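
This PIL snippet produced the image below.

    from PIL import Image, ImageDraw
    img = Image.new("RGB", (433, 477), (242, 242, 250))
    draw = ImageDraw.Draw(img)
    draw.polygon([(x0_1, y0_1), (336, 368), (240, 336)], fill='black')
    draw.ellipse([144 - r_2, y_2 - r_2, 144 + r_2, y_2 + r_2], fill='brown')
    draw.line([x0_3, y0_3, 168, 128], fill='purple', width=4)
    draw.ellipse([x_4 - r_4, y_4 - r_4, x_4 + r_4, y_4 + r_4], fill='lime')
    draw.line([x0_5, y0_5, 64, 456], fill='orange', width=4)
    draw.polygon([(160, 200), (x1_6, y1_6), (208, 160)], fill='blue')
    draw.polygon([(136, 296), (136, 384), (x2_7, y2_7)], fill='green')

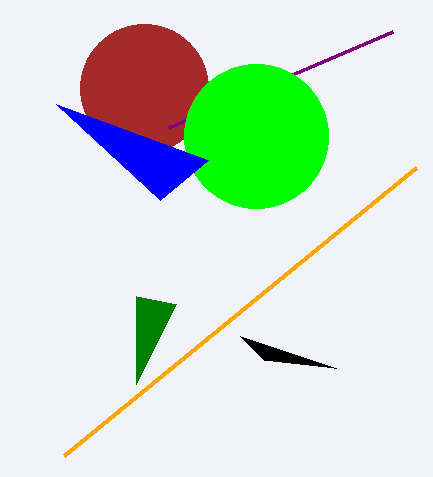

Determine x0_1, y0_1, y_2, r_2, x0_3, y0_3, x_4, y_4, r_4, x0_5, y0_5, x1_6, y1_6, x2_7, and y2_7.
x0_1 = 264, y0_1 = 360, y_2 = 88, r_2 = 64, x0_3 = 392, y0_3 = 32, x_4 = 256, y_4 = 136, r_4 = 72, x0_5 = 416, y0_5 = 168, x1_6 = 56, y1_6 = 104, x2_7 = 176, y2_7 = 304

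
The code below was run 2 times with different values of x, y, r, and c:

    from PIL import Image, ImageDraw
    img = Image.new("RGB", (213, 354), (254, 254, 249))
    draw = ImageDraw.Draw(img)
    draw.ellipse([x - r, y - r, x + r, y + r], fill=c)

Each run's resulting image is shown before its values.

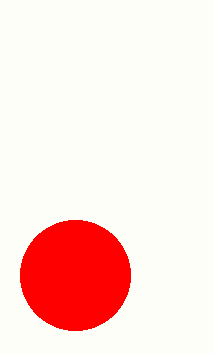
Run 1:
x = 75, y = 275, r = 55, c = 'red'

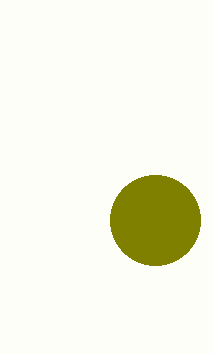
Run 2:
x = 155
y = 220
r = 45
c = 'olive'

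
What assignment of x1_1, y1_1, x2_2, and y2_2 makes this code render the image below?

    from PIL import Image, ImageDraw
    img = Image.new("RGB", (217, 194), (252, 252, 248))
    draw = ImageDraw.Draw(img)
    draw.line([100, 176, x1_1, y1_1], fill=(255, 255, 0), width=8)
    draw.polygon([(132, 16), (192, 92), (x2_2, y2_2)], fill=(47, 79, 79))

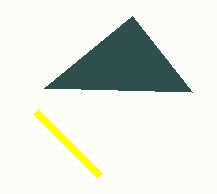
x1_1 = 36; y1_1 = 112; x2_2 = 44; y2_2 = 88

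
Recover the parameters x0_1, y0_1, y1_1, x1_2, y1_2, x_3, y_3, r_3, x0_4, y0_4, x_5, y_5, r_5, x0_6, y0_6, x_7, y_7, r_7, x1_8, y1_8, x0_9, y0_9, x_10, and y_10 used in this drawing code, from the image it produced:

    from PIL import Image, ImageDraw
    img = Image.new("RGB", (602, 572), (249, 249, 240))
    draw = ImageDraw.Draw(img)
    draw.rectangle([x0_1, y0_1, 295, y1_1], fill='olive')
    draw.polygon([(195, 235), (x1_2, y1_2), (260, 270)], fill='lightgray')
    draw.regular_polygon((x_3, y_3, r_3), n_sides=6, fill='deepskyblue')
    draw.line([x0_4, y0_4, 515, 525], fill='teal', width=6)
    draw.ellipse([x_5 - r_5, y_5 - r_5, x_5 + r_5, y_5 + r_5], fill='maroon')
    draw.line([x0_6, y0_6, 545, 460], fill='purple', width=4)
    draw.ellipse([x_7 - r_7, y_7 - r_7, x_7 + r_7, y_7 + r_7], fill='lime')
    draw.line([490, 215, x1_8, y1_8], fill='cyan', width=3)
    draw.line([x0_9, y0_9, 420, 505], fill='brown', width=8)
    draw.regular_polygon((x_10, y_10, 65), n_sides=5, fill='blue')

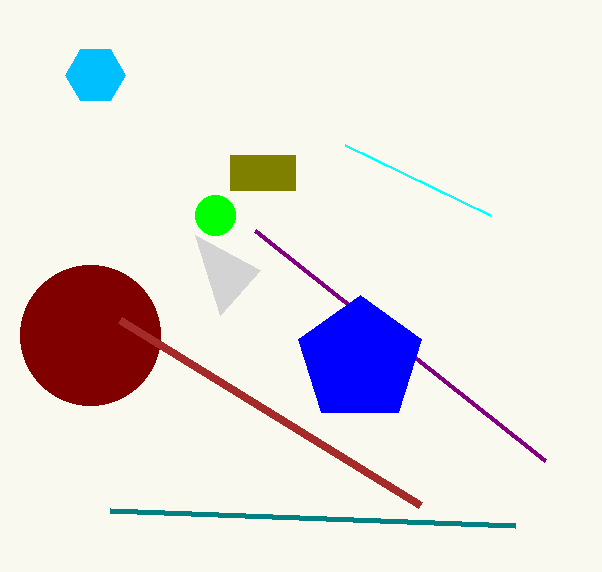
x0_1 = 230; y0_1 = 155; y1_1 = 190; x1_2 = 220; y1_2 = 315; x_3 = 95; y_3 = 75; r_3 = 30; x0_4 = 110; y0_4 = 510; x_5 = 90; y_5 = 335; r_5 = 70; x0_6 = 255; y0_6 = 230; x_7 = 215; y_7 = 215; r_7 = 20; x1_8 = 345; y1_8 = 145; x0_9 = 120; y0_9 = 320; x_10 = 360; y_10 = 360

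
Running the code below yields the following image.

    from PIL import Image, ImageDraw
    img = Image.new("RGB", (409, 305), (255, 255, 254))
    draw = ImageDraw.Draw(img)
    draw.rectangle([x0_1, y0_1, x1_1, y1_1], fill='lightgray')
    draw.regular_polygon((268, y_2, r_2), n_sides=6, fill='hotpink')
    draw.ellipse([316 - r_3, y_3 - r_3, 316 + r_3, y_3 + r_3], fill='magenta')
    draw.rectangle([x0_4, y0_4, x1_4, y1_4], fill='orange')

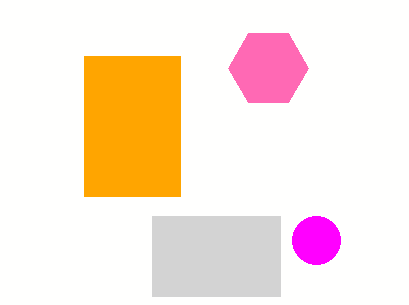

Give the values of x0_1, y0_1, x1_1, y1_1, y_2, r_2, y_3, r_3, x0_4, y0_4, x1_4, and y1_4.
x0_1 = 152; y0_1 = 216; x1_1 = 280; y1_1 = 296; y_2 = 68; r_2 = 40; y_3 = 240; r_3 = 24; x0_4 = 84; y0_4 = 56; x1_4 = 180; y1_4 = 196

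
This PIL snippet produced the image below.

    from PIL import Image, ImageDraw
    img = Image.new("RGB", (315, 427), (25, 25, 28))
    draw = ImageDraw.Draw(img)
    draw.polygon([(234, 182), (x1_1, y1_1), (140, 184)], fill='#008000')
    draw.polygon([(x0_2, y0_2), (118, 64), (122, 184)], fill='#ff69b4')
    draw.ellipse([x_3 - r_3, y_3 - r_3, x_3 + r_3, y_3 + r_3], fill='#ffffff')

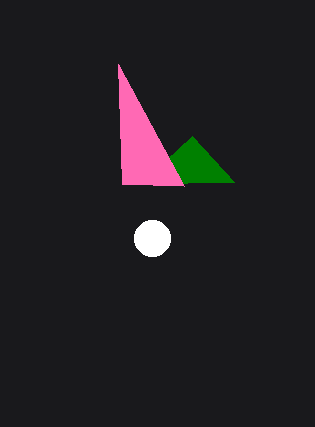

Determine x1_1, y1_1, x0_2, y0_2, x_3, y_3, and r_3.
x1_1 = 192; y1_1 = 136; x0_2 = 184; y0_2 = 186; x_3 = 152; y_3 = 238; r_3 = 18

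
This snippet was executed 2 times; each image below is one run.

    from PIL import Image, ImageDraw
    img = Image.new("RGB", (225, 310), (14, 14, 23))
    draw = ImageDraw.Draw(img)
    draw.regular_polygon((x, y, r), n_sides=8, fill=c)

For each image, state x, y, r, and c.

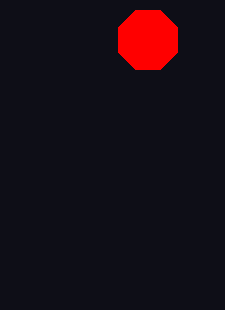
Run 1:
x = 148; y = 40; r = 32; c = 'red'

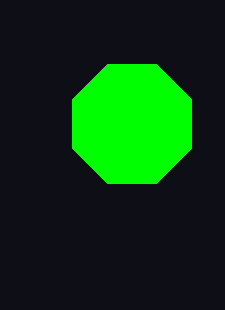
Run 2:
x = 132
y = 124
r = 64
c = 'lime'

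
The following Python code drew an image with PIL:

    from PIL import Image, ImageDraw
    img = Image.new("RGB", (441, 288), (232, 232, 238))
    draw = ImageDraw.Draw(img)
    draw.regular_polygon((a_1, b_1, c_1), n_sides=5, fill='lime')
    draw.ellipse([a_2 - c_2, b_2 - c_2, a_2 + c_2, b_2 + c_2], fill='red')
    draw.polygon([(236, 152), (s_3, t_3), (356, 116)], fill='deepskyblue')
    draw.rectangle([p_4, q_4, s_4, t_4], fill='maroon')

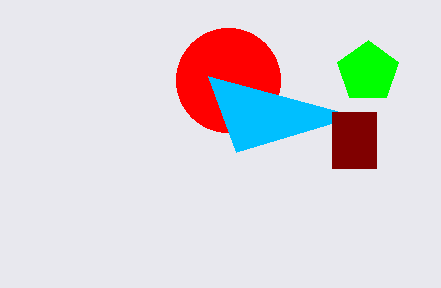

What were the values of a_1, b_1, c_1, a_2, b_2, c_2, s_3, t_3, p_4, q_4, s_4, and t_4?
a_1 = 368
b_1 = 72
c_1 = 32
a_2 = 228
b_2 = 80
c_2 = 52
s_3 = 208
t_3 = 76
p_4 = 332
q_4 = 112
s_4 = 376
t_4 = 168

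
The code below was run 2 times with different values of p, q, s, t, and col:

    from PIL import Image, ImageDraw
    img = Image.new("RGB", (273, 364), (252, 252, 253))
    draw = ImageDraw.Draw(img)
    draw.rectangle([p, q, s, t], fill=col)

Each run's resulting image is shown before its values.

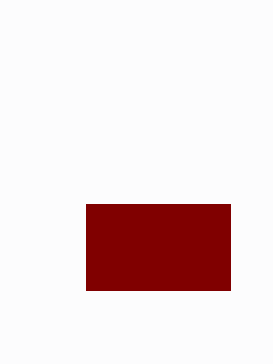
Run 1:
p = 86
q = 204
s = 230
t = 290
col = 'maroon'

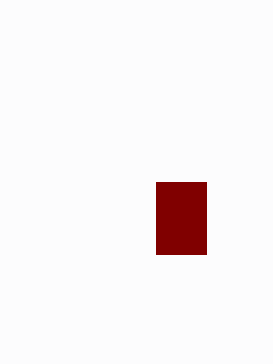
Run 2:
p = 156; q = 182; s = 206; t = 254; col = 'maroon'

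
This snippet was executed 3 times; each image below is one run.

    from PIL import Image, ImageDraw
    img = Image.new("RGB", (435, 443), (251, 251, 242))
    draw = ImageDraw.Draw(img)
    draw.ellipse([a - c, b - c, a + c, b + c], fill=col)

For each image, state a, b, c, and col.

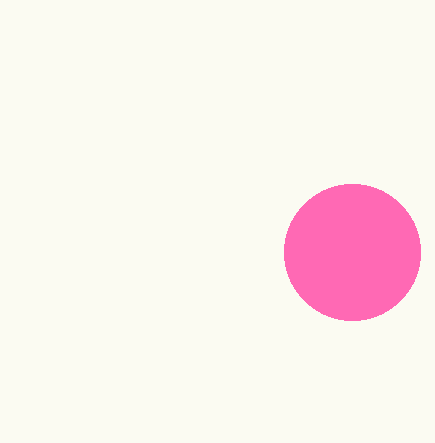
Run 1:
a = 352; b = 252; c = 68; col = 'hotpink'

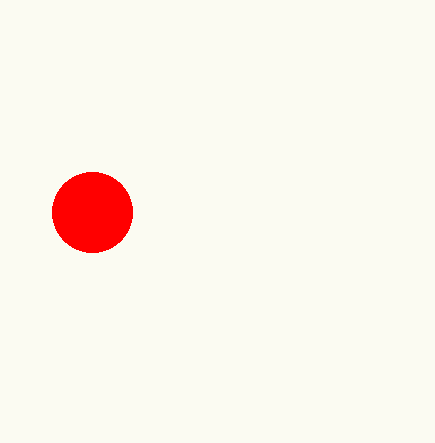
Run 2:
a = 92; b = 212; c = 40; col = 'red'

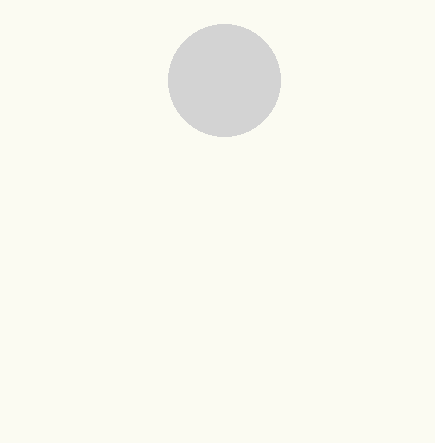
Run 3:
a = 224, b = 80, c = 56, col = 'lightgray'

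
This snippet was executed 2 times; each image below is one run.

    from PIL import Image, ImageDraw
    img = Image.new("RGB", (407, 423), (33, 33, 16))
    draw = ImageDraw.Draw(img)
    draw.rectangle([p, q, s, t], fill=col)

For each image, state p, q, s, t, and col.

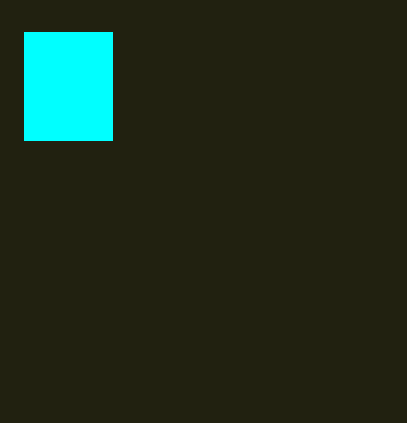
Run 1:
p = 24; q = 32; s = 112; t = 140; col = 'cyan'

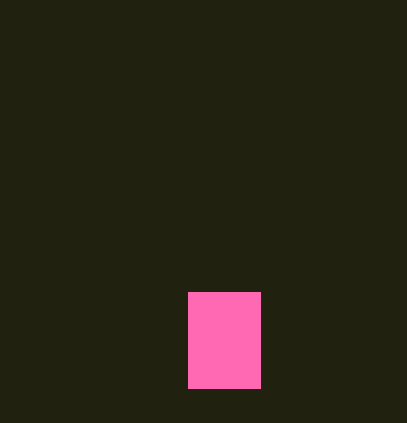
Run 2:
p = 188
q = 292
s = 260
t = 388
col = 'hotpink'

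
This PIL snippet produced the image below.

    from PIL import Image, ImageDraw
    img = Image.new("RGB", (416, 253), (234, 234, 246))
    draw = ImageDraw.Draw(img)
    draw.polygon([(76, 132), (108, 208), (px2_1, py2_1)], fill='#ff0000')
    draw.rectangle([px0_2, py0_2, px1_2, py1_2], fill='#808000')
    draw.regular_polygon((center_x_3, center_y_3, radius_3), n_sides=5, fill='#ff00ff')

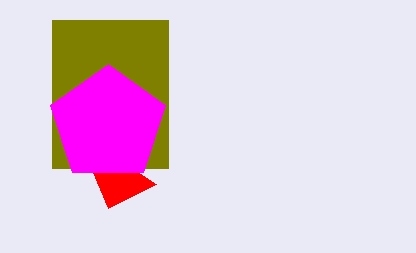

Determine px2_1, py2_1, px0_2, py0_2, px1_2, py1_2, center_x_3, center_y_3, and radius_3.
px2_1 = 156, py2_1 = 184, px0_2 = 52, py0_2 = 20, px1_2 = 168, py1_2 = 168, center_x_3 = 108, center_y_3 = 124, radius_3 = 60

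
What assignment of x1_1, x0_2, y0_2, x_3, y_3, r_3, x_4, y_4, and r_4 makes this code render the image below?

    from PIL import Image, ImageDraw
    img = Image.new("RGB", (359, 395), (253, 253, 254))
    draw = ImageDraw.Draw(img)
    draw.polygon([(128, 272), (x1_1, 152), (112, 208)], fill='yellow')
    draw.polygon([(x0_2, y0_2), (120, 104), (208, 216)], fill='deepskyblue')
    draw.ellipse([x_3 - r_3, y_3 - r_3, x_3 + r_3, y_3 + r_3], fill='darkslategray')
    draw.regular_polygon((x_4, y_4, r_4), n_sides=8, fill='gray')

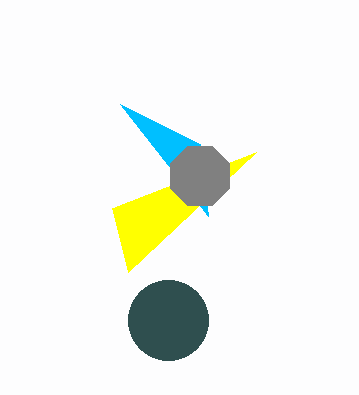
x1_1 = 256
x0_2 = 200
y0_2 = 144
x_3 = 168
y_3 = 320
r_3 = 40
x_4 = 200
y_4 = 176
r_4 = 32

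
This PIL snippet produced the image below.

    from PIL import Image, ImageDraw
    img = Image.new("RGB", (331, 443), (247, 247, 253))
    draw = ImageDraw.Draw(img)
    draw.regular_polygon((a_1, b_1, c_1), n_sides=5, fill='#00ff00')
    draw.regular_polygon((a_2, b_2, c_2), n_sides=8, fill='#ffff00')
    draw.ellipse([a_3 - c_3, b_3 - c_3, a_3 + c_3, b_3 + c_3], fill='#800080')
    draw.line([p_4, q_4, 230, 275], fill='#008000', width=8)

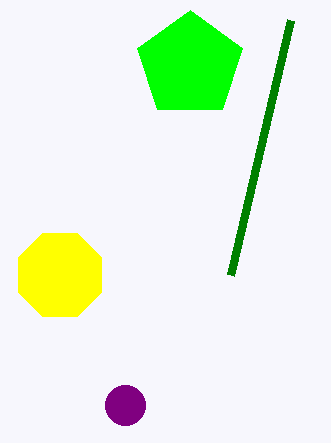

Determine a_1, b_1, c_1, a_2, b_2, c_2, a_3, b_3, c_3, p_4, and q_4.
a_1 = 190
b_1 = 65
c_1 = 55
a_2 = 60
b_2 = 275
c_2 = 45
a_3 = 125
b_3 = 405
c_3 = 20
p_4 = 290
q_4 = 20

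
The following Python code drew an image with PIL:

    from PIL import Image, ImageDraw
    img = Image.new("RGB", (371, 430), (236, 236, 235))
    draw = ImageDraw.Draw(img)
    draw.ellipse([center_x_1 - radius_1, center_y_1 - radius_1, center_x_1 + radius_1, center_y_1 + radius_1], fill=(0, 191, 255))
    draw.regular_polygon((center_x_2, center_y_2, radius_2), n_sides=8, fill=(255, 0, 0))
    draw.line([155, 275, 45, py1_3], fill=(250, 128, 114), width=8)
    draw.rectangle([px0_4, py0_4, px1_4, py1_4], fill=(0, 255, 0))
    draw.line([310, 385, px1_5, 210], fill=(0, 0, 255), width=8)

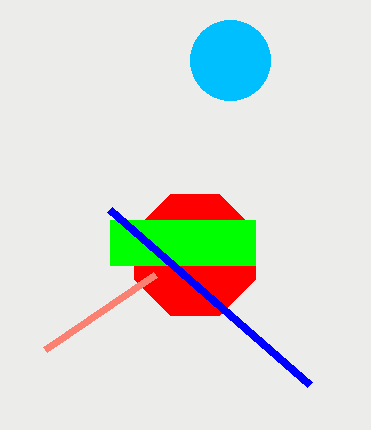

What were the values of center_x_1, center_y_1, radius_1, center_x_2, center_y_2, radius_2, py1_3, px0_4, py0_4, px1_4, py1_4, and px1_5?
center_x_1 = 230; center_y_1 = 60; radius_1 = 40; center_x_2 = 195; center_y_2 = 255; radius_2 = 65; py1_3 = 350; px0_4 = 110; py0_4 = 220; px1_4 = 255; py1_4 = 265; px1_5 = 110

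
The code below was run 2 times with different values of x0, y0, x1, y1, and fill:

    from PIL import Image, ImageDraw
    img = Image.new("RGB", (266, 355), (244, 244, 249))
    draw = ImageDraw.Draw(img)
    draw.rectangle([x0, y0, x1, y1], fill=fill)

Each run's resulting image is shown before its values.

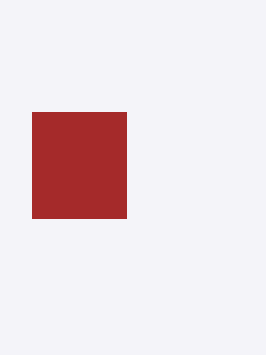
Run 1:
x0 = 32
y0 = 112
x1 = 126
y1 = 218
fill = 'brown'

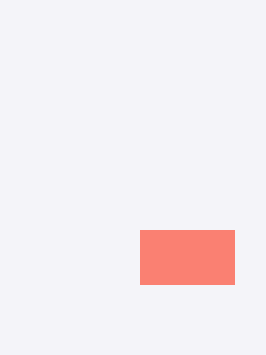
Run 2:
x0 = 140, y0 = 230, x1 = 234, y1 = 284, fill = 'salmon'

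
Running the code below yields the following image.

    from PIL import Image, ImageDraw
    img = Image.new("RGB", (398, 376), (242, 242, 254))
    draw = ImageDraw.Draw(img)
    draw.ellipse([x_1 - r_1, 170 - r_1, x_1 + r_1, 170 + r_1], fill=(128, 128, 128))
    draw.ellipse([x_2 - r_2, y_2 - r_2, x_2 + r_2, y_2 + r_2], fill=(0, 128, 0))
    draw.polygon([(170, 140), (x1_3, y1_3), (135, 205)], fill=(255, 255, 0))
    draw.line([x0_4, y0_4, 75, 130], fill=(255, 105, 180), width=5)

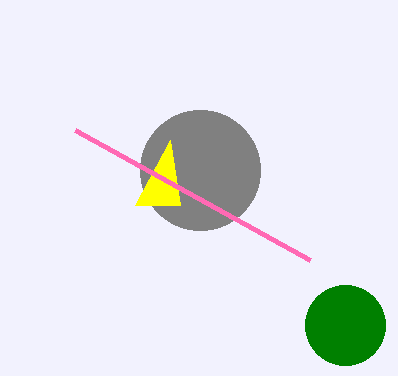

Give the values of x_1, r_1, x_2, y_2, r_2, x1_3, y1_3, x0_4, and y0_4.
x_1 = 200
r_1 = 60
x_2 = 345
y_2 = 325
r_2 = 40
x1_3 = 180
y1_3 = 205
x0_4 = 310
y0_4 = 260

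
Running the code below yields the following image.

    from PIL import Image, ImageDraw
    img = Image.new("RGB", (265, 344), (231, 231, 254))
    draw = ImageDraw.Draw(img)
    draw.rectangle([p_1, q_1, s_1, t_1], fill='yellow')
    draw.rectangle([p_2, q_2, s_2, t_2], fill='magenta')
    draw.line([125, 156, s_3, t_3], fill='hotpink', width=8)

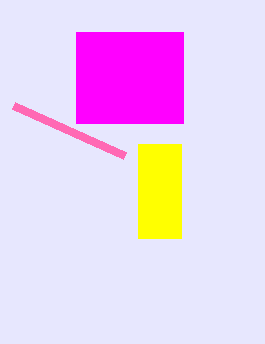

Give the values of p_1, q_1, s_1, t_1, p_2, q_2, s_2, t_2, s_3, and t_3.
p_1 = 138
q_1 = 144
s_1 = 181
t_1 = 238
p_2 = 76
q_2 = 32
s_2 = 183
t_2 = 123
s_3 = 14
t_3 = 106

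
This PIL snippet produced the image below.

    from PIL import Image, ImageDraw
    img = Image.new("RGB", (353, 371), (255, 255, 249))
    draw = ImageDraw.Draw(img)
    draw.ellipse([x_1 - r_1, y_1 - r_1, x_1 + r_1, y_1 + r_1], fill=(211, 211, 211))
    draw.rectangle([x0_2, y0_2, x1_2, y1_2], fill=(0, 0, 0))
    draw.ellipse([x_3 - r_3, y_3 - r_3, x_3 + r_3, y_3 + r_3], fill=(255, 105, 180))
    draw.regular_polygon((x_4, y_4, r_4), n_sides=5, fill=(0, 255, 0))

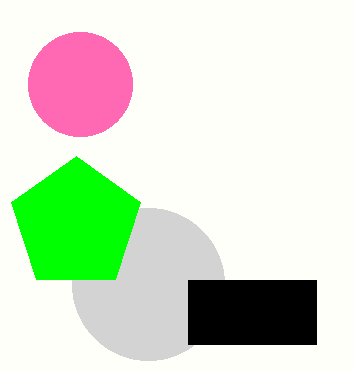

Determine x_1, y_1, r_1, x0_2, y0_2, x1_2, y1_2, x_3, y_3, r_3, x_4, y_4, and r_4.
x_1 = 148, y_1 = 284, r_1 = 76, x0_2 = 188, y0_2 = 280, x1_2 = 316, y1_2 = 344, x_3 = 80, y_3 = 84, r_3 = 52, x_4 = 76, y_4 = 224, r_4 = 68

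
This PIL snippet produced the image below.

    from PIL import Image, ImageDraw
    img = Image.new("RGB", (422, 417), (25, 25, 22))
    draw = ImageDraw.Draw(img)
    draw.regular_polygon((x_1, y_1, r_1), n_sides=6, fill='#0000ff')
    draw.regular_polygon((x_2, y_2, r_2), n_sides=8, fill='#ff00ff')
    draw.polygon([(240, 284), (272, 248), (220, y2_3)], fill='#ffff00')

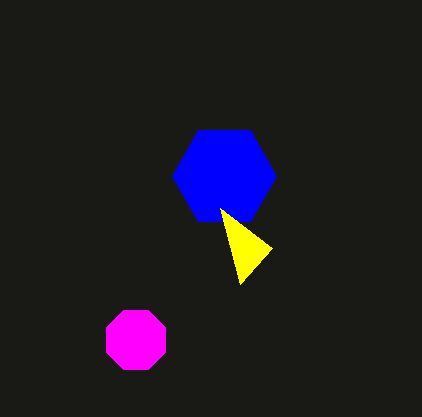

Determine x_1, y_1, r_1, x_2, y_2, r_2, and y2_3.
x_1 = 224; y_1 = 176; r_1 = 52; x_2 = 136; y_2 = 340; r_2 = 32; y2_3 = 208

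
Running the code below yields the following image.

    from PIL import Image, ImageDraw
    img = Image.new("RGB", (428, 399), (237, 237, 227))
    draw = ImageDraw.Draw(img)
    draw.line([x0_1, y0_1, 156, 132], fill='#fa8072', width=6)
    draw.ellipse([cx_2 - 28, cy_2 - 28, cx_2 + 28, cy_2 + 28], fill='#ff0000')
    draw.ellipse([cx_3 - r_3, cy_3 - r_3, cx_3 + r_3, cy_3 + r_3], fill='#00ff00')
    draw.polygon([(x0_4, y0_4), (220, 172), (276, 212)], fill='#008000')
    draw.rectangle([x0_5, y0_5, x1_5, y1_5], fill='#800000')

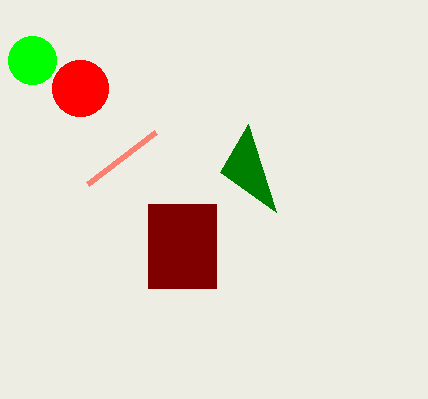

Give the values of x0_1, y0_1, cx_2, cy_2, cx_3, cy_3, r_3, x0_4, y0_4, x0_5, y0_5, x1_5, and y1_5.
x0_1 = 88; y0_1 = 184; cx_2 = 80; cy_2 = 88; cx_3 = 32; cy_3 = 60; r_3 = 24; x0_4 = 248; y0_4 = 124; x0_5 = 148; y0_5 = 204; x1_5 = 216; y1_5 = 288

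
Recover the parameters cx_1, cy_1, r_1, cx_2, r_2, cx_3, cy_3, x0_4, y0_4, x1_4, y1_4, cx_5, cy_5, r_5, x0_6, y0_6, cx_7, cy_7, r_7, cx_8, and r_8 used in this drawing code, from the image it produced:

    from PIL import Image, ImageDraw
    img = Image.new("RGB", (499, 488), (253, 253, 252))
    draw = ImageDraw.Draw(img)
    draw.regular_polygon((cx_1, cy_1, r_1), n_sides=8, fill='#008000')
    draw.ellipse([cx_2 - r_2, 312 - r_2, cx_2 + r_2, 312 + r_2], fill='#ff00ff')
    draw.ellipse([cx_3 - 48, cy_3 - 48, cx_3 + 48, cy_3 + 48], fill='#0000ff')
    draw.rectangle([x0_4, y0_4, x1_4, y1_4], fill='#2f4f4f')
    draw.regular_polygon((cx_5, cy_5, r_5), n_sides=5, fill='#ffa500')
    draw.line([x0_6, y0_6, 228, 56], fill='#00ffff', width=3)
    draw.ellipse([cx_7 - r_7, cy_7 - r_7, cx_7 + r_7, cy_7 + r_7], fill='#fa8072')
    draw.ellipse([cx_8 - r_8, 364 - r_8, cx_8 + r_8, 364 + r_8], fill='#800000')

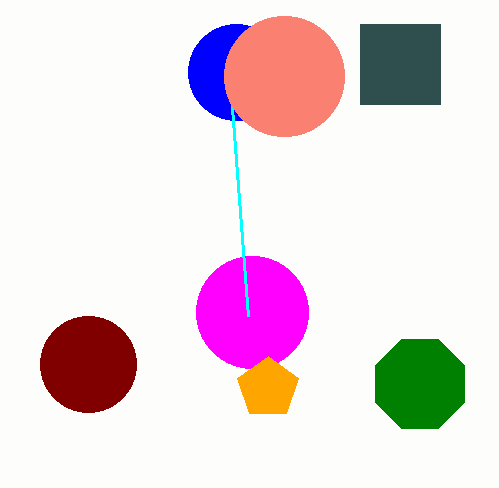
cx_1 = 420
cy_1 = 384
r_1 = 48
cx_2 = 252
r_2 = 56
cx_3 = 236
cy_3 = 72
x0_4 = 360
y0_4 = 24
x1_4 = 440
y1_4 = 104
cx_5 = 268
cy_5 = 388
r_5 = 32
x0_6 = 248
y0_6 = 316
cx_7 = 284
cy_7 = 76
r_7 = 60
cx_8 = 88
r_8 = 48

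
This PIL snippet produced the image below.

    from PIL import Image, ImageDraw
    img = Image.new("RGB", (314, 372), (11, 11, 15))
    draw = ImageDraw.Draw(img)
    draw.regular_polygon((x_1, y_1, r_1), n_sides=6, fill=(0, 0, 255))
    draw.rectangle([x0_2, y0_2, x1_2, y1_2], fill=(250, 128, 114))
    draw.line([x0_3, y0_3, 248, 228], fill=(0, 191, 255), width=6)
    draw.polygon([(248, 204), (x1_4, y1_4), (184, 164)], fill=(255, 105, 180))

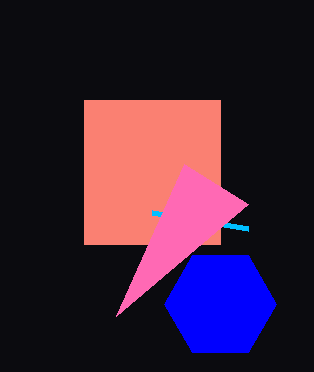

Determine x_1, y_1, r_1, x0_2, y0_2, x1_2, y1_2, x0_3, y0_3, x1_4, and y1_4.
x_1 = 220, y_1 = 304, r_1 = 56, x0_2 = 84, y0_2 = 100, x1_2 = 220, y1_2 = 244, x0_3 = 152, y0_3 = 212, x1_4 = 116, y1_4 = 316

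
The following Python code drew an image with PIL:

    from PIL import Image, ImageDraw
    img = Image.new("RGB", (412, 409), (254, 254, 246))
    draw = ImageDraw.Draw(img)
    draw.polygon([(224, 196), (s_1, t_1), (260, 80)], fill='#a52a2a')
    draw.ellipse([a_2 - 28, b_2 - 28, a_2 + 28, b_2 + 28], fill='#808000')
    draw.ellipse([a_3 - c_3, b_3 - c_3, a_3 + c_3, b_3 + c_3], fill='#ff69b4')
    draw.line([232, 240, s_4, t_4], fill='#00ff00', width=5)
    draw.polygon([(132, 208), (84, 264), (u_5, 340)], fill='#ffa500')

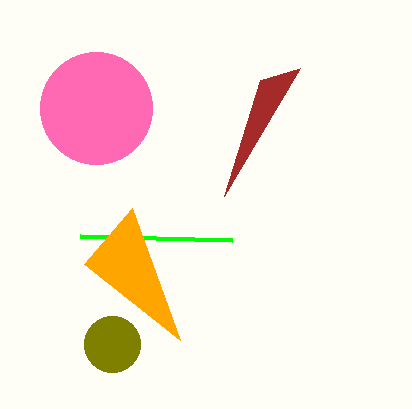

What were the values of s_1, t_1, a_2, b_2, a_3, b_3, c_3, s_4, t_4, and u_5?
s_1 = 300
t_1 = 68
a_2 = 112
b_2 = 344
a_3 = 96
b_3 = 108
c_3 = 56
s_4 = 80
t_4 = 236
u_5 = 180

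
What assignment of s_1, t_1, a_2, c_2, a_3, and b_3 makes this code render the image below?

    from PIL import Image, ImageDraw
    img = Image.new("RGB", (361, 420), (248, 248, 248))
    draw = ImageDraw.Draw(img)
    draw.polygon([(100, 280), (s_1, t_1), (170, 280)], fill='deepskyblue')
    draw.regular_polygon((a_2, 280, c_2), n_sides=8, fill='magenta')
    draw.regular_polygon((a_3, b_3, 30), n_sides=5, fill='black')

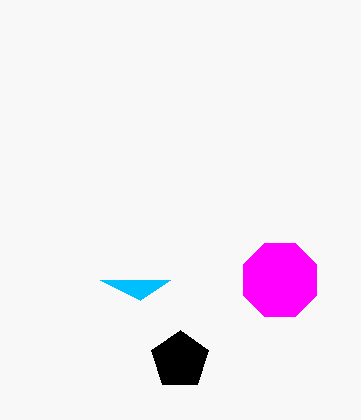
s_1 = 140
t_1 = 300
a_2 = 280
c_2 = 40
a_3 = 180
b_3 = 360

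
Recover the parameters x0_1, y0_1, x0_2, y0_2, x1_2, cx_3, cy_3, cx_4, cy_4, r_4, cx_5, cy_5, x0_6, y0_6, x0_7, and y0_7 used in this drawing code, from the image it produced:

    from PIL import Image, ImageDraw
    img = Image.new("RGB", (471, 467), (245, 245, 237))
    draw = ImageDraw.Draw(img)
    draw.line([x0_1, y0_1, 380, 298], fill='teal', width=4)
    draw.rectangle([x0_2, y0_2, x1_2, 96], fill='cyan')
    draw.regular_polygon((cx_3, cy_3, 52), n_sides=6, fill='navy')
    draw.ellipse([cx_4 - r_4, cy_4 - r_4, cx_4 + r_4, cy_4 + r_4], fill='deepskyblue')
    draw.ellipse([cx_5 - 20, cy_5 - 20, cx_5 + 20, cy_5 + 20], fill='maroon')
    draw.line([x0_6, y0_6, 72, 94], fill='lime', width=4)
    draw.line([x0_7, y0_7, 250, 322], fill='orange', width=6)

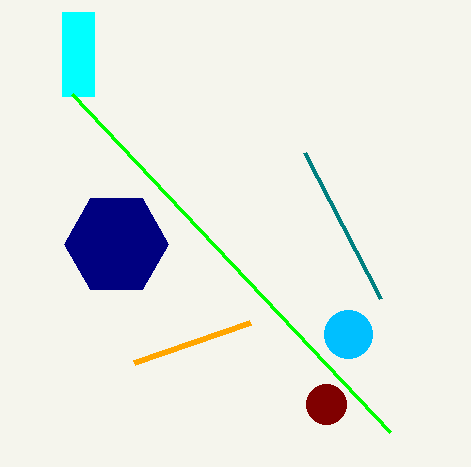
x0_1 = 304; y0_1 = 152; x0_2 = 62; y0_2 = 12; x1_2 = 94; cx_3 = 116; cy_3 = 244; cx_4 = 348; cy_4 = 334; r_4 = 24; cx_5 = 326; cy_5 = 404; x0_6 = 390; y0_6 = 432; x0_7 = 134; y0_7 = 362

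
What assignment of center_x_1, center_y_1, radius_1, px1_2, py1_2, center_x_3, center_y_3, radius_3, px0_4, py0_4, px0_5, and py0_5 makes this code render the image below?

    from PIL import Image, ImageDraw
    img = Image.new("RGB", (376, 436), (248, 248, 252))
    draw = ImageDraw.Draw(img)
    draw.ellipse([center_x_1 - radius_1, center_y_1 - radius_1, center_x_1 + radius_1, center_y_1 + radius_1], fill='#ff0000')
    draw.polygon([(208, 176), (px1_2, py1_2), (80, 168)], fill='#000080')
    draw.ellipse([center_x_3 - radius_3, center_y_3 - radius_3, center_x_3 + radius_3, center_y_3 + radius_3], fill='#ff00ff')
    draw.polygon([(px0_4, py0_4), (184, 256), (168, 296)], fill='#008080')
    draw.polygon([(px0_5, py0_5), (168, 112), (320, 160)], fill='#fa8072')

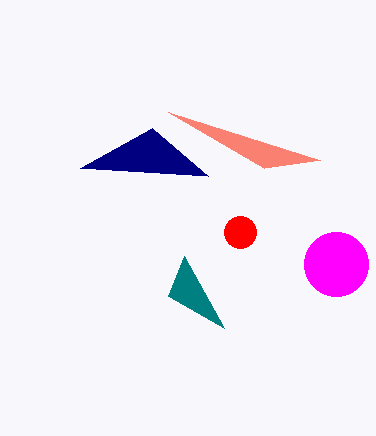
center_x_1 = 240, center_y_1 = 232, radius_1 = 16, px1_2 = 152, py1_2 = 128, center_x_3 = 336, center_y_3 = 264, radius_3 = 32, px0_4 = 224, py0_4 = 328, px0_5 = 264, py0_5 = 168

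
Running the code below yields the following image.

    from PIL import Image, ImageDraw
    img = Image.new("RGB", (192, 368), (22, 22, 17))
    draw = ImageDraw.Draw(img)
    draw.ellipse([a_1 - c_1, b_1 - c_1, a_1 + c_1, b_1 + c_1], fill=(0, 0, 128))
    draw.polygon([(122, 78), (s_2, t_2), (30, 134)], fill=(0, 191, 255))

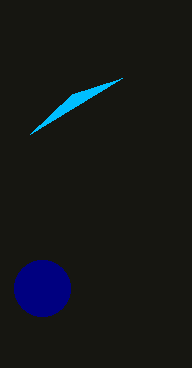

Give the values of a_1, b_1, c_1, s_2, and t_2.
a_1 = 42, b_1 = 288, c_1 = 28, s_2 = 72, t_2 = 94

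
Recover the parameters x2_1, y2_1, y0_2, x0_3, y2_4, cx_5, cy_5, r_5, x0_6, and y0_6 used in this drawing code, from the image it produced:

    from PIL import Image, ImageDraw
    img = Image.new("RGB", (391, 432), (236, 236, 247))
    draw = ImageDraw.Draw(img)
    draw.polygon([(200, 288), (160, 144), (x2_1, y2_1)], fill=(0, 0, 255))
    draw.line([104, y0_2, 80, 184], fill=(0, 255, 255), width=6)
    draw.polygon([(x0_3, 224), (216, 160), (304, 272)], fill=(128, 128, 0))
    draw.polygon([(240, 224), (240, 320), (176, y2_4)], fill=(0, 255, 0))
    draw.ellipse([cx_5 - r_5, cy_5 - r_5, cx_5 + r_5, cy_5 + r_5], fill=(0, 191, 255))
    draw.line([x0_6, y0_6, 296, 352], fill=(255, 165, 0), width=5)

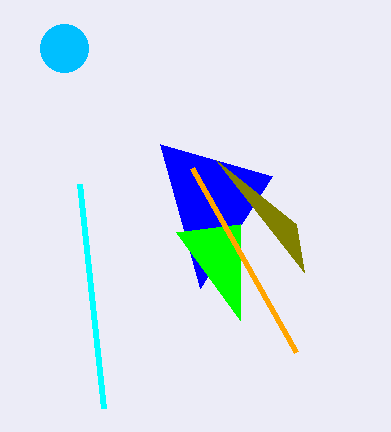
x2_1 = 272; y2_1 = 176; y0_2 = 408; x0_3 = 296; y2_4 = 232; cx_5 = 64; cy_5 = 48; r_5 = 24; x0_6 = 192; y0_6 = 168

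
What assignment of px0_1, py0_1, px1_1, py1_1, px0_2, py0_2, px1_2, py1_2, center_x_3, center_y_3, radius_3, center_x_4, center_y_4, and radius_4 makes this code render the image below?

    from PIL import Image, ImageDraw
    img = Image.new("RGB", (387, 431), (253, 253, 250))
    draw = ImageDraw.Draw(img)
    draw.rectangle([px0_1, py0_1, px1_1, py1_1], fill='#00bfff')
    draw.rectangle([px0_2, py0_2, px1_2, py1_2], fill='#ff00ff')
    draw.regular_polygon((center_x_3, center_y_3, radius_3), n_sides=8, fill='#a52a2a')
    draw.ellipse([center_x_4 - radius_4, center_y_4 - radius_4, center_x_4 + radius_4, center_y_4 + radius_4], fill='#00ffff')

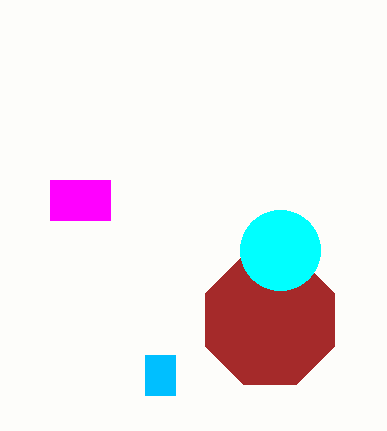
px0_1 = 145, py0_1 = 355, px1_1 = 175, py1_1 = 395, px0_2 = 50, py0_2 = 180, px1_2 = 110, py1_2 = 220, center_x_3 = 270, center_y_3 = 320, radius_3 = 70, center_x_4 = 280, center_y_4 = 250, radius_4 = 40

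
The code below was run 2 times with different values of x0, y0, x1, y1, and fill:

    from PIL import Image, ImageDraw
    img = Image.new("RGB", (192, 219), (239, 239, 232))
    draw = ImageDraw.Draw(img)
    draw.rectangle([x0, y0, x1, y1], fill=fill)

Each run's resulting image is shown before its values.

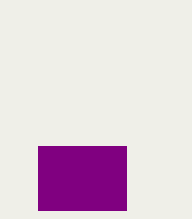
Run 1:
x0 = 38; y0 = 146; x1 = 126; y1 = 210; fill = 'purple'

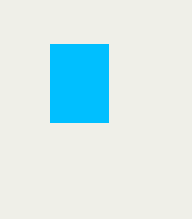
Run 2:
x0 = 50; y0 = 44; x1 = 108; y1 = 122; fill = 'deepskyblue'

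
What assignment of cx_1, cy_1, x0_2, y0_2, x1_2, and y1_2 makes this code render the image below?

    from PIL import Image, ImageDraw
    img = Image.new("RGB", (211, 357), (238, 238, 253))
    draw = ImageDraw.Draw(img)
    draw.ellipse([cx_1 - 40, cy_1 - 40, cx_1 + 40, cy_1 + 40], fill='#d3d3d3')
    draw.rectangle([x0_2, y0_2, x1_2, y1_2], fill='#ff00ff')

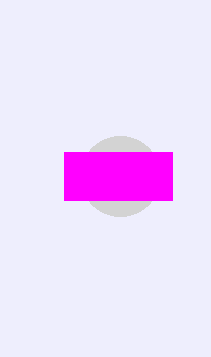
cx_1 = 120, cy_1 = 176, x0_2 = 64, y0_2 = 152, x1_2 = 172, y1_2 = 200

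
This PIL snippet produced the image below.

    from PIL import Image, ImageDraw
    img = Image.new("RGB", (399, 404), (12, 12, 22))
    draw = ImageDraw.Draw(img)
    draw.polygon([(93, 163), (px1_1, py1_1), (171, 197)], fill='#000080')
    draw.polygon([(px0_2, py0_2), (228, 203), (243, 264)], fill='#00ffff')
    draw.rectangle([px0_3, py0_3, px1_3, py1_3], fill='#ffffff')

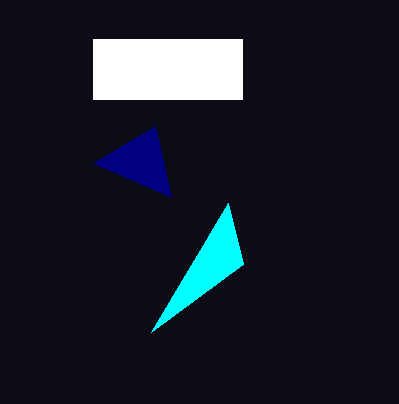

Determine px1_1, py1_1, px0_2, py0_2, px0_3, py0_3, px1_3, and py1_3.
px1_1 = 155; py1_1 = 126; px0_2 = 151; py0_2 = 332; px0_3 = 93; py0_3 = 39; px1_3 = 242; py1_3 = 99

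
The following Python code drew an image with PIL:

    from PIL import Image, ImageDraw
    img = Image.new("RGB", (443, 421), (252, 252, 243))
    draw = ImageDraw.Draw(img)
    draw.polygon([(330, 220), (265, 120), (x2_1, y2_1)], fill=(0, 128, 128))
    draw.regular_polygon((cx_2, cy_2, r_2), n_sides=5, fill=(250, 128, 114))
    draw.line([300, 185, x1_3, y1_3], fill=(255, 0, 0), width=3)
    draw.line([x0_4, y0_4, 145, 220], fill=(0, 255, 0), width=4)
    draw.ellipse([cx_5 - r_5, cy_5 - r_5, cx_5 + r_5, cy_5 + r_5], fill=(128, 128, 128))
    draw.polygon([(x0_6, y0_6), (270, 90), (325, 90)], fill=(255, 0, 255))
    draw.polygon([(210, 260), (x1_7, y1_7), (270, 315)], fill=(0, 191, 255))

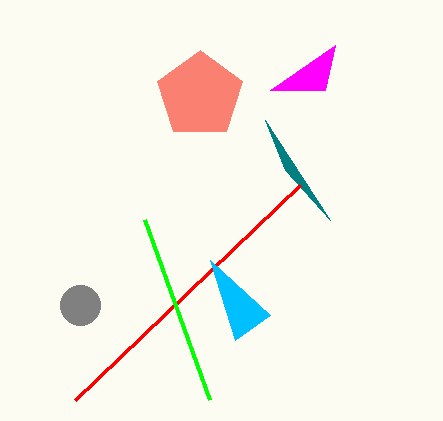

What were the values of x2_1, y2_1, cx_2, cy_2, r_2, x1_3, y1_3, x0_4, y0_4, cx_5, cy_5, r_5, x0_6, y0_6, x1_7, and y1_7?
x2_1 = 285, y2_1 = 170, cx_2 = 200, cy_2 = 95, r_2 = 45, x1_3 = 75, y1_3 = 400, x0_4 = 210, y0_4 = 400, cx_5 = 80, cy_5 = 305, r_5 = 20, x0_6 = 335, y0_6 = 45, x1_7 = 235, y1_7 = 340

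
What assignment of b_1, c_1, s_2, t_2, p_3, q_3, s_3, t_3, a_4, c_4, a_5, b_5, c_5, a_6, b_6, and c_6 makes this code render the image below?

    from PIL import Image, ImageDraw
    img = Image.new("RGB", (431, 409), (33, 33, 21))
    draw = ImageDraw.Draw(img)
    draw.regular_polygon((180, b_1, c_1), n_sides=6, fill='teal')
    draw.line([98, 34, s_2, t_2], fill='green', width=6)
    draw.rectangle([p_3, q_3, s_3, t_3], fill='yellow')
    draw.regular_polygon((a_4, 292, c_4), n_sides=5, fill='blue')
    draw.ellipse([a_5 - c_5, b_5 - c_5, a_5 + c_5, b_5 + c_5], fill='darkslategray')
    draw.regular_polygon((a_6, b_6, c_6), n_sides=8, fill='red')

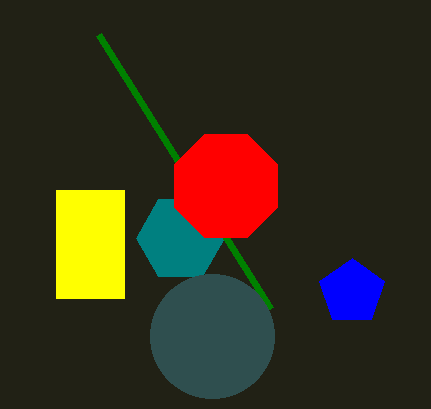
b_1 = 238
c_1 = 44
s_2 = 270
t_2 = 308
p_3 = 56
q_3 = 190
s_3 = 124
t_3 = 298
a_4 = 352
c_4 = 34
a_5 = 212
b_5 = 336
c_5 = 62
a_6 = 226
b_6 = 186
c_6 = 56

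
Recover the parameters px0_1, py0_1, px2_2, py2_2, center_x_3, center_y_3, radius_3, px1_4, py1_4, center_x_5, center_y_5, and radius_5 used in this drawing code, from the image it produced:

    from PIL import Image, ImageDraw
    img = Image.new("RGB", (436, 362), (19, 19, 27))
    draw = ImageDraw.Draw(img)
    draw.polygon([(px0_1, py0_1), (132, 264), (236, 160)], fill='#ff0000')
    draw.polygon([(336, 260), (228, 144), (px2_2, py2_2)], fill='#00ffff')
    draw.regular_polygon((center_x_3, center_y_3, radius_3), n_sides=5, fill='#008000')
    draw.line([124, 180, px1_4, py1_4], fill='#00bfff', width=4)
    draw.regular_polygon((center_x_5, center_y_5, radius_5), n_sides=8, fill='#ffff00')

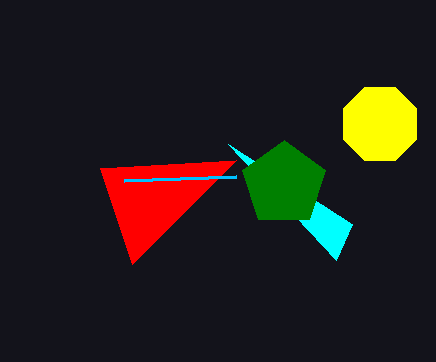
px0_1 = 100, py0_1 = 168, px2_2 = 352, py2_2 = 224, center_x_3 = 284, center_y_3 = 184, radius_3 = 44, px1_4 = 236, py1_4 = 176, center_x_5 = 380, center_y_5 = 124, radius_5 = 40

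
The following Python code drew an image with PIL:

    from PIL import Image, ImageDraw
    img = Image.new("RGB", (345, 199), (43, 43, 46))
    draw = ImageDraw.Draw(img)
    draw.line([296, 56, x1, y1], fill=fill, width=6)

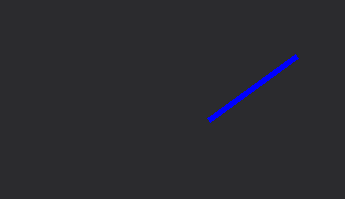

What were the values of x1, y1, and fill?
x1 = 208; y1 = 120; fill = 'blue'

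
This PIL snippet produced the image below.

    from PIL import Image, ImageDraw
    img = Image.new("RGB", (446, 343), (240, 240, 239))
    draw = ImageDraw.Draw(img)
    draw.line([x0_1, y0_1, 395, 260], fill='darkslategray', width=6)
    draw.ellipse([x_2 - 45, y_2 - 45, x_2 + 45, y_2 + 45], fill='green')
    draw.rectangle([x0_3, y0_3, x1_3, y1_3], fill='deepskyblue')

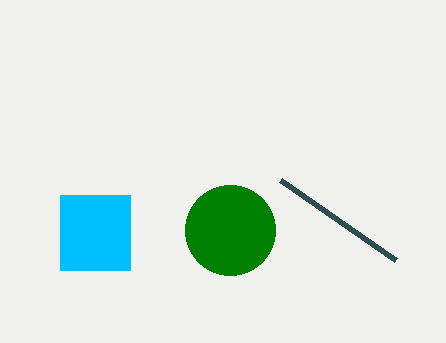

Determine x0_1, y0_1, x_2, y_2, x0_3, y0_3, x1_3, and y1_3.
x0_1 = 280; y0_1 = 180; x_2 = 230; y_2 = 230; x0_3 = 60; y0_3 = 195; x1_3 = 130; y1_3 = 270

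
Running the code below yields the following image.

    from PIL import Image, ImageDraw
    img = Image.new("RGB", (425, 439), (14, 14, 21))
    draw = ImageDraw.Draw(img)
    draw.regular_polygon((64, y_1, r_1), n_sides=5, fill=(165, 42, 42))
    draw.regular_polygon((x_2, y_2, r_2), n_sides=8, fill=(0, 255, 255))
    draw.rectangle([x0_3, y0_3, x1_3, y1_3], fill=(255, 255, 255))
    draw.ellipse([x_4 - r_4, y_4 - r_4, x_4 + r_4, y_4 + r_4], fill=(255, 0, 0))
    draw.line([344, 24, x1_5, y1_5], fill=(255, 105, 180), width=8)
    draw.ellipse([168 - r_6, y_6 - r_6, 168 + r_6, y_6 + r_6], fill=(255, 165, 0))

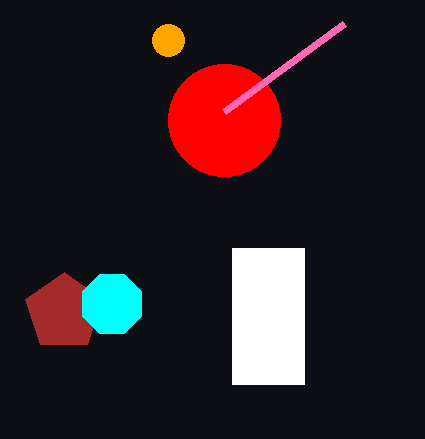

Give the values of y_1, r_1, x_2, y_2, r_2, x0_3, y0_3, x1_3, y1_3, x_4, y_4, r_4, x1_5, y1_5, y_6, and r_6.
y_1 = 312
r_1 = 40
x_2 = 112
y_2 = 304
r_2 = 32
x0_3 = 232
y0_3 = 248
x1_3 = 304
y1_3 = 384
x_4 = 224
y_4 = 120
r_4 = 56
x1_5 = 224
y1_5 = 112
y_6 = 40
r_6 = 16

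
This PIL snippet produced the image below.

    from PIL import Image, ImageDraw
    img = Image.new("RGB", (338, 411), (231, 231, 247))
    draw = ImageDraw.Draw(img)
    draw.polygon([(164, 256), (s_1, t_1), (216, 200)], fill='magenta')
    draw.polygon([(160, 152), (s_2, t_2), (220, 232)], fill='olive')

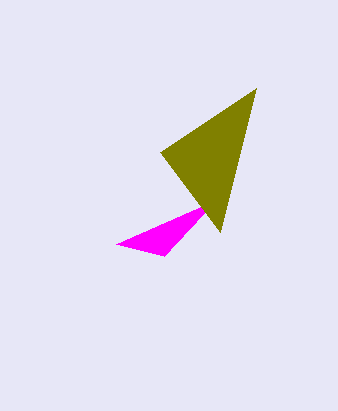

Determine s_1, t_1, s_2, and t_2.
s_1 = 116
t_1 = 244
s_2 = 256
t_2 = 88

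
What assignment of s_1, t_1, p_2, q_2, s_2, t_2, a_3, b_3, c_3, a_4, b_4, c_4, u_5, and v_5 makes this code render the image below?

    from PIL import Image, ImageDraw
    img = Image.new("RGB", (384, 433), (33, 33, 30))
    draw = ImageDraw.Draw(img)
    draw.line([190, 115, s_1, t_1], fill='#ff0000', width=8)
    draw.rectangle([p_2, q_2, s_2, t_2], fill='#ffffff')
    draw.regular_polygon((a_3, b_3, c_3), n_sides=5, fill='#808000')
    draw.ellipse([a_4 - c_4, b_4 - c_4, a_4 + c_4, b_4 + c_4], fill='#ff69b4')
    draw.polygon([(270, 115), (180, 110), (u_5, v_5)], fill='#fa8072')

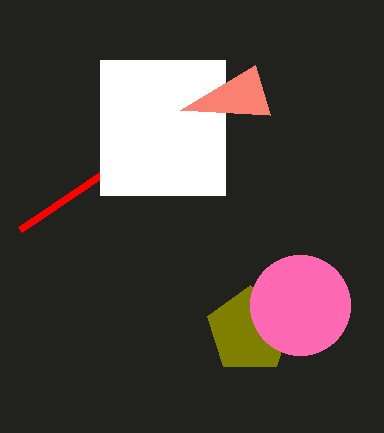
s_1 = 20; t_1 = 230; p_2 = 100; q_2 = 60; s_2 = 225; t_2 = 195; a_3 = 250; b_3 = 330; c_3 = 45; a_4 = 300; b_4 = 305; c_4 = 50; u_5 = 255; v_5 = 65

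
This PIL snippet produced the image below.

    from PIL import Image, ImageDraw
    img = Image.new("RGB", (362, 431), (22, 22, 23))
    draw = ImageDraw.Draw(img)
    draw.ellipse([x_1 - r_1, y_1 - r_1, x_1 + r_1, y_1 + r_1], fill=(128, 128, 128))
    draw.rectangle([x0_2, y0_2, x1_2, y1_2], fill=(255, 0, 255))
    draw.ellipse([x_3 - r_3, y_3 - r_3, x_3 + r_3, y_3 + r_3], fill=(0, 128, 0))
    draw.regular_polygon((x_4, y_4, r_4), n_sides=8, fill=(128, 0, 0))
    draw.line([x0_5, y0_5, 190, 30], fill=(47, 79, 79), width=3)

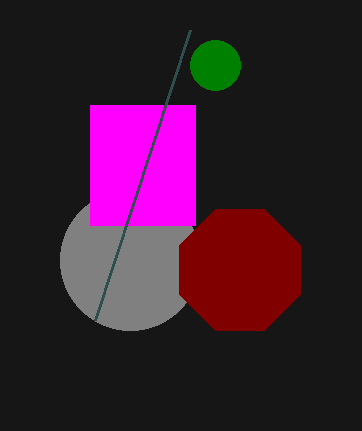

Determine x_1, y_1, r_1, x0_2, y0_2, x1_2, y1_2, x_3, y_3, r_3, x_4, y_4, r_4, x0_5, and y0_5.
x_1 = 130; y_1 = 260; r_1 = 70; x0_2 = 90; y0_2 = 105; x1_2 = 195; y1_2 = 225; x_3 = 215; y_3 = 65; r_3 = 25; x_4 = 240; y_4 = 270; r_4 = 65; x0_5 = 95; y0_5 = 320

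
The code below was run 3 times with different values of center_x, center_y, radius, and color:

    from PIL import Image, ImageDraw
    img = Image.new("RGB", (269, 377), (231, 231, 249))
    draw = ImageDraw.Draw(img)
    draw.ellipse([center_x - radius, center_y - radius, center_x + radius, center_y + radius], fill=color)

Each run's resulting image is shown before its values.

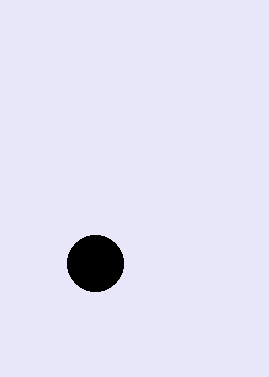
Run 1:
center_x = 95, center_y = 263, radius = 28, color = 'black'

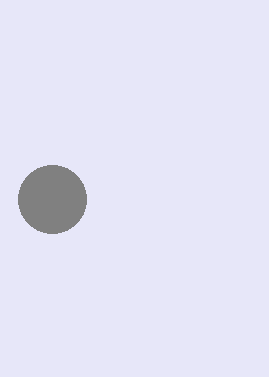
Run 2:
center_x = 52; center_y = 199; radius = 34; color = 'gray'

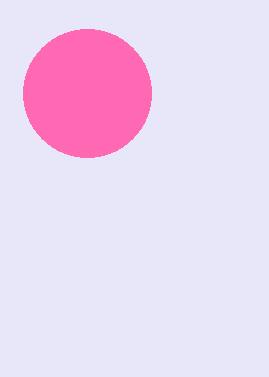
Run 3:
center_x = 87, center_y = 93, radius = 64, color = 'hotpink'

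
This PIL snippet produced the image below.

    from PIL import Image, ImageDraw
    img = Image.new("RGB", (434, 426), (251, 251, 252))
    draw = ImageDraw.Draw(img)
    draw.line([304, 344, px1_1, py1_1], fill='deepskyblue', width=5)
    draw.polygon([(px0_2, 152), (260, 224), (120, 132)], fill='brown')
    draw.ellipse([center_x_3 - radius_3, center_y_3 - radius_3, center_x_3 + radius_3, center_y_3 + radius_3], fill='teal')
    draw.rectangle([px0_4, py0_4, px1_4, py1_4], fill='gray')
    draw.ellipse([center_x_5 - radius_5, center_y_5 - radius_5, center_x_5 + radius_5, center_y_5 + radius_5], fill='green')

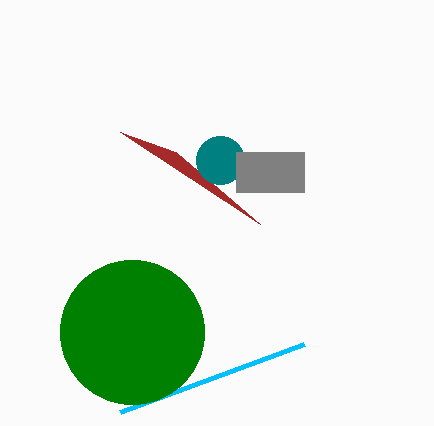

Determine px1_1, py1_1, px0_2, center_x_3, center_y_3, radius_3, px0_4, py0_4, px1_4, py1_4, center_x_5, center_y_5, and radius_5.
px1_1 = 120
py1_1 = 412
px0_2 = 176
center_x_3 = 220
center_y_3 = 160
radius_3 = 24
px0_4 = 236
py0_4 = 152
px1_4 = 304
py1_4 = 192
center_x_5 = 132
center_y_5 = 332
radius_5 = 72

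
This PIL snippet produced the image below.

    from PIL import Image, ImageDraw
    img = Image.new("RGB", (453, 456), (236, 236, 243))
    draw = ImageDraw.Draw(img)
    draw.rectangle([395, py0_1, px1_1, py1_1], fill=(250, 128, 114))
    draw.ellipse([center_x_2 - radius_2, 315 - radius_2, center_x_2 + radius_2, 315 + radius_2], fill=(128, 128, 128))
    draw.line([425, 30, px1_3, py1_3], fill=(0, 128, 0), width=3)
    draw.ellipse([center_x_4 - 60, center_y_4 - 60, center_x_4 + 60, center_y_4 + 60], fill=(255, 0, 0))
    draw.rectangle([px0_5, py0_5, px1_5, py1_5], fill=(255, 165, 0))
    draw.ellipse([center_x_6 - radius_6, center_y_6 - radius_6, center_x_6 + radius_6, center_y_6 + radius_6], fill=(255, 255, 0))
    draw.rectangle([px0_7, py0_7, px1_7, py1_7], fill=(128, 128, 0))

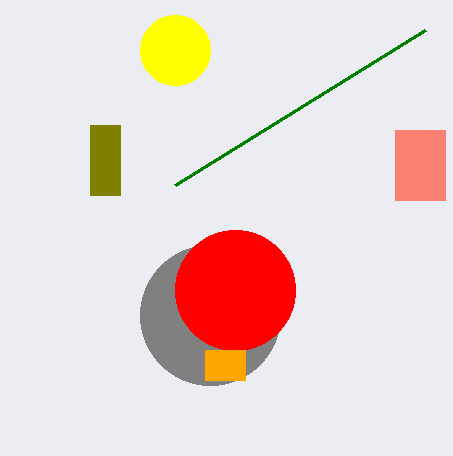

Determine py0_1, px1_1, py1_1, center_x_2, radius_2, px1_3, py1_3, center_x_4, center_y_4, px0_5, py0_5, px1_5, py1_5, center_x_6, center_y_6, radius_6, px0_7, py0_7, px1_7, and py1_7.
py0_1 = 130; px1_1 = 445; py1_1 = 200; center_x_2 = 210; radius_2 = 70; px1_3 = 175; py1_3 = 185; center_x_4 = 235; center_y_4 = 290; px0_5 = 205; py0_5 = 350; px1_5 = 245; py1_5 = 380; center_x_6 = 175; center_y_6 = 50; radius_6 = 35; px0_7 = 90; py0_7 = 125; px1_7 = 120; py1_7 = 195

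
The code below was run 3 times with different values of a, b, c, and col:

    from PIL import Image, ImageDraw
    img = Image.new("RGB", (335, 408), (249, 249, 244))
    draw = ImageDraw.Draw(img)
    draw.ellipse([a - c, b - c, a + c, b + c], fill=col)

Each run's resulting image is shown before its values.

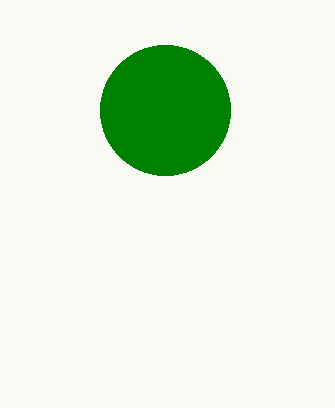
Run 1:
a = 165; b = 110; c = 65; col = 'green'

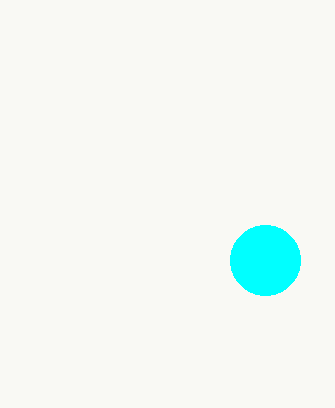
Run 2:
a = 265, b = 260, c = 35, col = 'cyan'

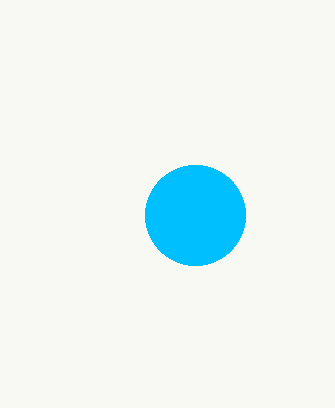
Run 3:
a = 195, b = 215, c = 50, col = 'deepskyblue'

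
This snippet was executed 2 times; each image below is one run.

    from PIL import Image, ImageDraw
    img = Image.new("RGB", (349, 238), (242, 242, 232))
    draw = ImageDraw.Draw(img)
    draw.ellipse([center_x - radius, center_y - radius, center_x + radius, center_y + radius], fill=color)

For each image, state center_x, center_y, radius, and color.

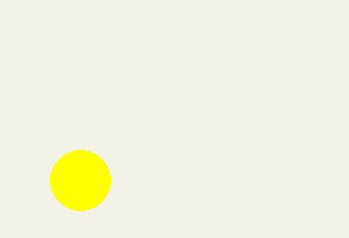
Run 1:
center_x = 80, center_y = 180, radius = 30, color = 'yellow'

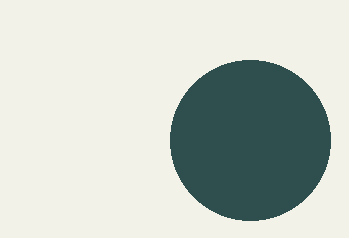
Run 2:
center_x = 250
center_y = 140
radius = 80
color = 'darkslategray'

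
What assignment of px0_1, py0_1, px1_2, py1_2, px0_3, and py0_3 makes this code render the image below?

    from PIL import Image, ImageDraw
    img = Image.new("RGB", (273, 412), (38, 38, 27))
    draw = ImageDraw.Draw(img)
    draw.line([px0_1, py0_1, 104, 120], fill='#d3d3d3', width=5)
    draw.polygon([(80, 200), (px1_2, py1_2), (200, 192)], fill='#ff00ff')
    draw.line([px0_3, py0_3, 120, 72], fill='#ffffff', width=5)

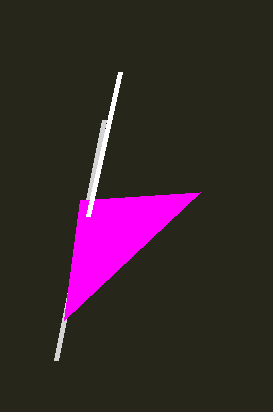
px0_1 = 56, py0_1 = 360, px1_2 = 64, py1_2 = 320, px0_3 = 88, py0_3 = 216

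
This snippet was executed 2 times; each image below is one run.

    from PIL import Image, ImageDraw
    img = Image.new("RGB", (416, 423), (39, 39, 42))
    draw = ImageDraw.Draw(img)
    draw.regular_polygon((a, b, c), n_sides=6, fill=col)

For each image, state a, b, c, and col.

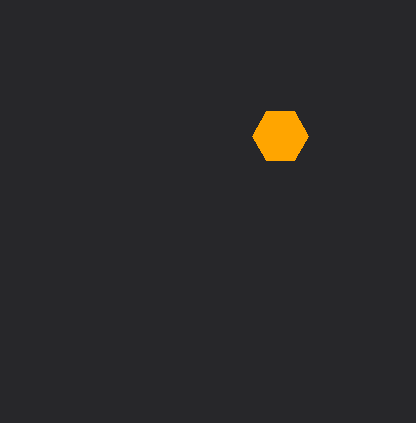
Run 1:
a = 280, b = 136, c = 28, col = 'orange'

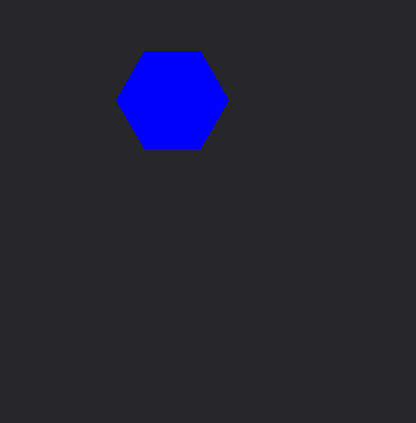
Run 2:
a = 172; b = 100; c = 56; col = 'blue'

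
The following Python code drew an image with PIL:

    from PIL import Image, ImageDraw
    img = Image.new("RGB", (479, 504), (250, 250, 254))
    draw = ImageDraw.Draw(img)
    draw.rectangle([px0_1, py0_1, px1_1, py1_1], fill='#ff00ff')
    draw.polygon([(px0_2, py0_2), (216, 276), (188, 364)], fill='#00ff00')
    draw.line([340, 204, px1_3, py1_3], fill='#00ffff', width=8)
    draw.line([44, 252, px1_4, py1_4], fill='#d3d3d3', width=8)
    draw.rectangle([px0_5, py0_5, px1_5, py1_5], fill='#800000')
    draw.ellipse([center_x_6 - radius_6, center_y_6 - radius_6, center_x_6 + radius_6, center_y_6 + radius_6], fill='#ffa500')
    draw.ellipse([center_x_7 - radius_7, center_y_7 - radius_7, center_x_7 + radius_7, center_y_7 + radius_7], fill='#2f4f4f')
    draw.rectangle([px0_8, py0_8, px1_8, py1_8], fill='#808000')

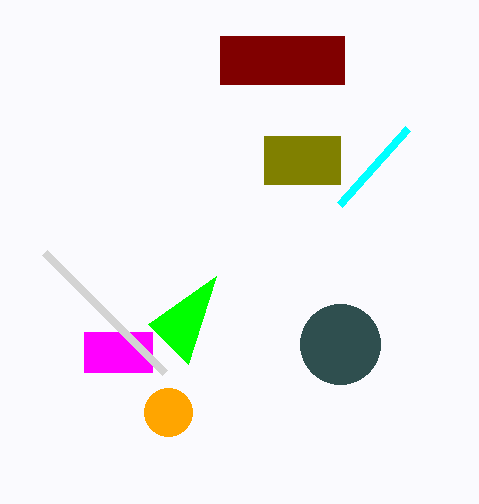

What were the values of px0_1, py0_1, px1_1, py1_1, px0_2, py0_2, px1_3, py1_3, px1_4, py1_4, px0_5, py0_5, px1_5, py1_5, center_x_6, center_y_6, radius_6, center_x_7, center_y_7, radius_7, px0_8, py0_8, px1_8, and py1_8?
px0_1 = 84; py0_1 = 332; px1_1 = 152; py1_1 = 372; px0_2 = 148; py0_2 = 324; px1_3 = 408; py1_3 = 128; px1_4 = 164; py1_4 = 372; px0_5 = 220; py0_5 = 36; px1_5 = 344; py1_5 = 84; center_x_6 = 168; center_y_6 = 412; radius_6 = 24; center_x_7 = 340; center_y_7 = 344; radius_7 = 40; px0_8 = 264; py0_8 = 136; px1_8 = 340; py1_8 = 184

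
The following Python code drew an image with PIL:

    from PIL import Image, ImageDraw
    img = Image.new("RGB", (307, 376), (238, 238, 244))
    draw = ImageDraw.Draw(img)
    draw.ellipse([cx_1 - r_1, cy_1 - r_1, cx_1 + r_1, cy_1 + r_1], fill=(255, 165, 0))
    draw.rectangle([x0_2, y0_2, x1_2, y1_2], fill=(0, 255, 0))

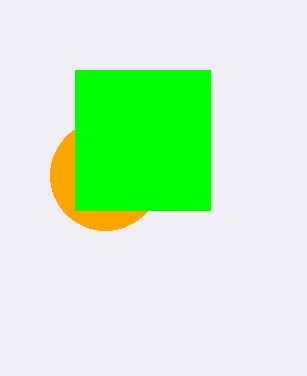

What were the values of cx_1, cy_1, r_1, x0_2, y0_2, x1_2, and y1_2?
cx_1 = 105; cy_1 = 175; r_1 = 55; x0_2 = 75; y0_2 = 70; x1_2 = 210; y1_2 = 210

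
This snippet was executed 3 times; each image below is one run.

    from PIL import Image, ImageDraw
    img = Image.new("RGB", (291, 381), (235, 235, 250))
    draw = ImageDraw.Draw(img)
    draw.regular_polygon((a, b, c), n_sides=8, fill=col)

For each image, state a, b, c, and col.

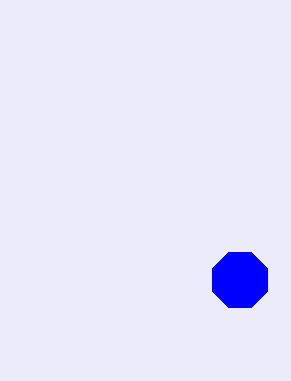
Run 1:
a = 240
b = 280
c = 30
col = 'blue'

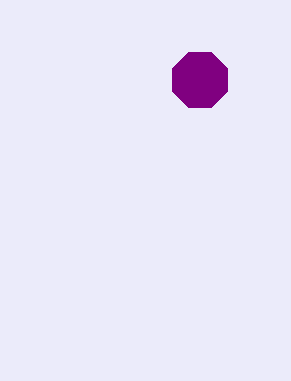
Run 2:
a = 200, b = 80, c = 30, col = 'purple'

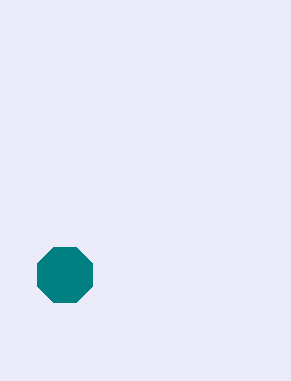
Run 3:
a = 65
b = 275
c = 30
col = 'teal'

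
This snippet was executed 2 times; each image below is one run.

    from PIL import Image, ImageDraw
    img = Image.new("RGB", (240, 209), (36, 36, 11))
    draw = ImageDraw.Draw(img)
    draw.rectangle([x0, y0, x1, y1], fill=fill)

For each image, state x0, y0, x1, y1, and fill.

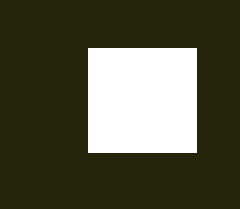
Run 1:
x0 = 88; y0 = 48; x1 = 196; y1 = 152; fill = 'white'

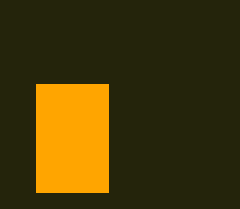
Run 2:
x0 = 36, y0 = 84, x1 = 108, y1 = 192, fill = 'orange'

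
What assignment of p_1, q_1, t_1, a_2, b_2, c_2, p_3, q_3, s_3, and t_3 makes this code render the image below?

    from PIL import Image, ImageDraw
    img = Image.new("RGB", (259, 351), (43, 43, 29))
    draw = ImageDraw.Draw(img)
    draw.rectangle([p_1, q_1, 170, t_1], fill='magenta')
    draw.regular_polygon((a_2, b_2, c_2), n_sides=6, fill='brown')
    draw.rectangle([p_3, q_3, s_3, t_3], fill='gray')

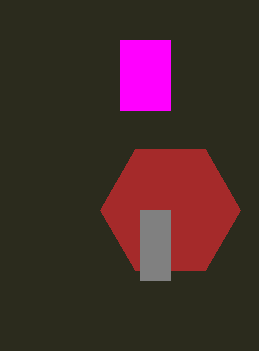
p_1 = 120; q_1 = 40; t_1 = 110; a_2 = 170; b_2 = 210; c_2 = 70; p_3 = 140; q_3 = 210; s_3 = 170; t_3 = 280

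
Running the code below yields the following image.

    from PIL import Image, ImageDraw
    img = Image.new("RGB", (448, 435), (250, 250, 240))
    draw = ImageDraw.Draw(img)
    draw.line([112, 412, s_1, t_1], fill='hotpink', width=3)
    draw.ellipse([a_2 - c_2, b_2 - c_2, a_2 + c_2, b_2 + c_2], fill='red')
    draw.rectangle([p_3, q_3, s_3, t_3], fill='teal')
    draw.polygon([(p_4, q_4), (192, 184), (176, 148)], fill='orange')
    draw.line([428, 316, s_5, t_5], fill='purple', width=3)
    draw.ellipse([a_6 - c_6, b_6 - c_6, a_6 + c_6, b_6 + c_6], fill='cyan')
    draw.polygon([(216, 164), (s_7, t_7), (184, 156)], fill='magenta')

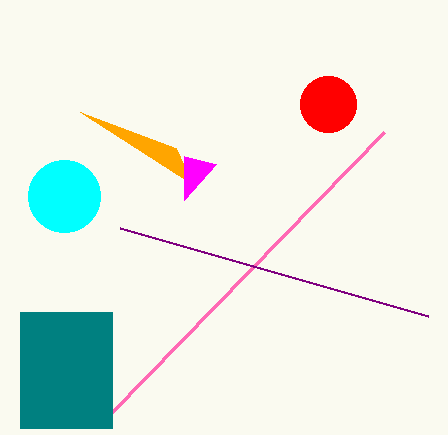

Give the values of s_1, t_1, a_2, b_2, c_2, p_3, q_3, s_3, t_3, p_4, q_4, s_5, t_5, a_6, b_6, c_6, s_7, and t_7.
s_1 = 384; t_1 = 132; a_2 = 328; b_2 = 104; c_2 = 28; p_3 = 20; q_3 = 312; s_3 = 112; t_3 = 428; p_4 = 80; q_4 = 112; s_5 = 120; t_5 = 228; a_6 = 64; b_6 = 196; c_6 = 36; s_7 = 184; t_7 = 200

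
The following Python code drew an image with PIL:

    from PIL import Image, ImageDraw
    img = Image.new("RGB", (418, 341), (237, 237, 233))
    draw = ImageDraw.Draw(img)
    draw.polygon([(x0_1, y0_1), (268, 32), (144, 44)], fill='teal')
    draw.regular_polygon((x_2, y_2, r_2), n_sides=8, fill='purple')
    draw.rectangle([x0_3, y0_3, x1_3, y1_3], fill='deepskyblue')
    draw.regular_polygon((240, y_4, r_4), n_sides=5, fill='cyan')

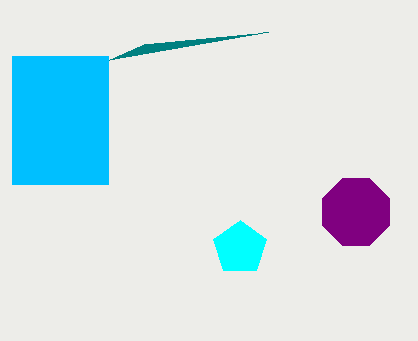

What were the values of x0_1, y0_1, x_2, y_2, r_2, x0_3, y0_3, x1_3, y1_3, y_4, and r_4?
x0_1 = 108
y0_1 = 60
x_2 = 356
y_2 = 212
r_2 = 36
x0_3 = 12
y0_3 = 56
x1_3 = 108
y1_3 = 184
y_4 = 248
r_4 = 28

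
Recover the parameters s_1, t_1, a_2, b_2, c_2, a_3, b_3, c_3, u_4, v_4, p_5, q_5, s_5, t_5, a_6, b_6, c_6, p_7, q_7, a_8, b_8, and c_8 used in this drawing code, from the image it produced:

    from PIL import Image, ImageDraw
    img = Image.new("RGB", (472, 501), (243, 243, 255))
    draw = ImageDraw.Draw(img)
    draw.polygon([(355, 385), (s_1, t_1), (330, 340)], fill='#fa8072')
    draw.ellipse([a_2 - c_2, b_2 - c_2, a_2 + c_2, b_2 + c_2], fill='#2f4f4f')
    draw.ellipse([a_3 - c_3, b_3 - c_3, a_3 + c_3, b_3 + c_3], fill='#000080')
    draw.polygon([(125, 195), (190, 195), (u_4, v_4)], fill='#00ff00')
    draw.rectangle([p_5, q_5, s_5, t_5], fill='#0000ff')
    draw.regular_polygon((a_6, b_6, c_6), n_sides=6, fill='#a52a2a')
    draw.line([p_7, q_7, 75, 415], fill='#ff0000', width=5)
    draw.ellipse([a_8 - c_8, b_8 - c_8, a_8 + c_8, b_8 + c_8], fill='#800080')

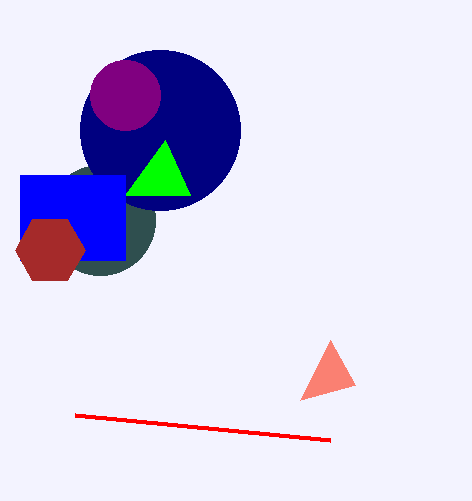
s_1 = 300, t_1 = 400, a_2 = 100, b_2 = 220, c_2 = 55, a_3 = 160, b_3 = 130, c_3 = 80, u_4 = 165, v_4 = 140, p_5 = 20, q_5 = 175, s_5 = 125, t_5 = 260, a_6 = 50, b_6 = 250, c_6 = 35, p_7 = 330, q_7 = 440, a_8 = 125, b_8 = 95, c_8 = 35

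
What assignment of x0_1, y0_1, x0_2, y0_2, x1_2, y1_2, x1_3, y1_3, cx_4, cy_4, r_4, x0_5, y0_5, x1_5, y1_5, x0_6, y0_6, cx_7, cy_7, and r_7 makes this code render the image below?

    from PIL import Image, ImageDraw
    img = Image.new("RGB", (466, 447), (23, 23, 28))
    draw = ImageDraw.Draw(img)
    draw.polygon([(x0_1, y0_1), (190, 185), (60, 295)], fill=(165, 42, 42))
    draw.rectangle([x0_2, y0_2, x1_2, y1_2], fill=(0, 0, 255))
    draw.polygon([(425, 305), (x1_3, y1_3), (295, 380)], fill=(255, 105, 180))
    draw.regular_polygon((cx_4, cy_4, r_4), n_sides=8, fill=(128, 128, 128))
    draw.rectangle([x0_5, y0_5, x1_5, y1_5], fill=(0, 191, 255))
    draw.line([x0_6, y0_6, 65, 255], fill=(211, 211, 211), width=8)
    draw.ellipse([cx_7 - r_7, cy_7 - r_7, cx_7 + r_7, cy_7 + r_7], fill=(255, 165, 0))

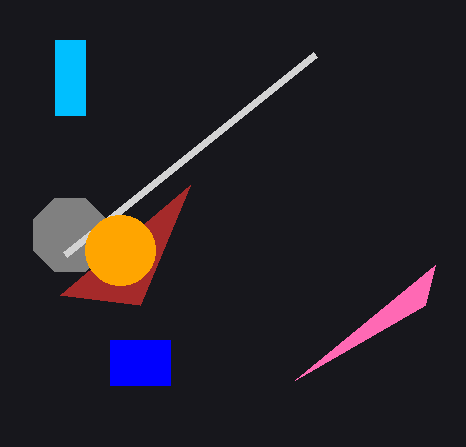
x0_1 = 140, y0_1 = 305, x0_2 = 110, y0_2 = 340, x1_2 = 170, y1_2 = 385, x1_3 = 435, y1_3 = 265, cx_4 = 70, cy_4 = 235, r_4 = 40, x0_5 = 55, y0_5 = 40, x1_5 = 85, y1_5 = 115, x0_6 = 315, y0_6 = 55, cx_7 = 120, cy_7 = 250, r_7 = 35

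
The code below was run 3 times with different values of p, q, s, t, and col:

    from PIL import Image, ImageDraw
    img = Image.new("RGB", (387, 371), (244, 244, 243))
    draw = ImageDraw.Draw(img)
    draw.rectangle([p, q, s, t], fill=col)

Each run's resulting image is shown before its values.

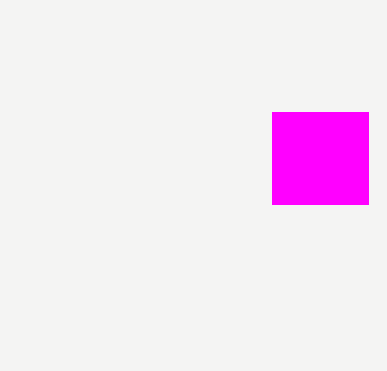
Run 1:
p = 272, q = 112, s = 368, t = 204, col = 'magenta'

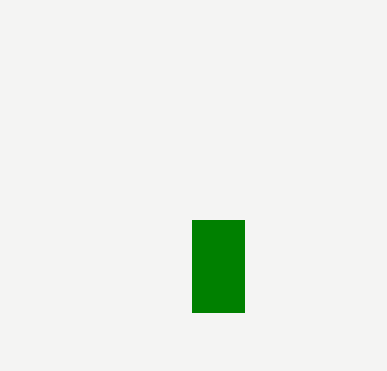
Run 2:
p = 192, q = 220, s = 244, t = 312, col = 'green'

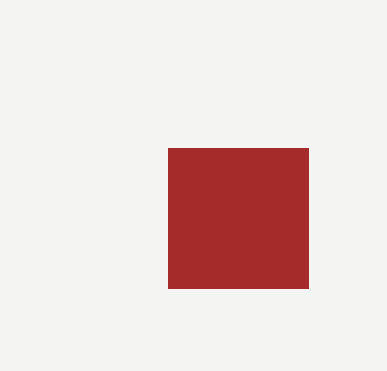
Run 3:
p = 168; q = 148; s = 308; t = 288; col = 'brown'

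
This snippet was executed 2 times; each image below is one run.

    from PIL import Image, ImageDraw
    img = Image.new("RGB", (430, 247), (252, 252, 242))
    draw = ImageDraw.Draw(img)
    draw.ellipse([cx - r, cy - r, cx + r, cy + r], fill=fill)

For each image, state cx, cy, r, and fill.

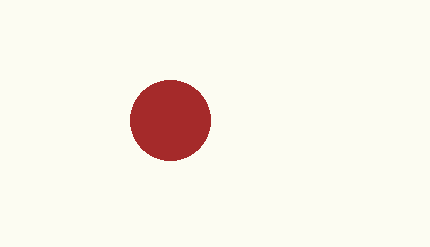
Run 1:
cx = 170
cy = 120
r = 40
fill = 'brown'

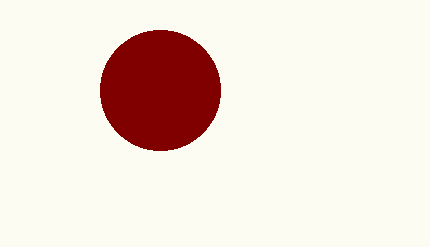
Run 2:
cx = 160, cy = 90, r = 60, fill = 'maroon'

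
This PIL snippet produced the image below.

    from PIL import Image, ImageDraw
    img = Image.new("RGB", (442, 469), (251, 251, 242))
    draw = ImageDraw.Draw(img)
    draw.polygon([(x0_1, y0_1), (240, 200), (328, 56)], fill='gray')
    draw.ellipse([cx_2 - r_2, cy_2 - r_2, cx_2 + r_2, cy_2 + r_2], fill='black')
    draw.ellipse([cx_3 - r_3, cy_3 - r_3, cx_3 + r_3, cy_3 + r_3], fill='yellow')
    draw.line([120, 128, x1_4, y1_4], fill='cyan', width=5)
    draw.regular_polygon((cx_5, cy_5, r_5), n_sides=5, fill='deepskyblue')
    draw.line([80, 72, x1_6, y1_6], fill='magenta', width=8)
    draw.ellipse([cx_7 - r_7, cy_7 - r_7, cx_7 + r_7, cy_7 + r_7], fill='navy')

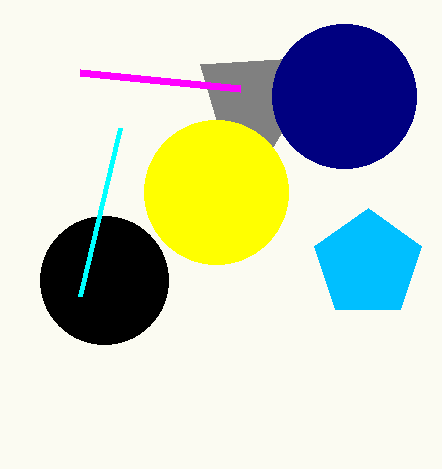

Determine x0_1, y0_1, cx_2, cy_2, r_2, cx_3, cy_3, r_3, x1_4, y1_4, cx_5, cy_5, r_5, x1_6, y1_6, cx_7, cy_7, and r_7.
x0_1 = 200, y0_1 = 64, cx_2 = 104, cy_2 = 280, r_2 = 64, cx_3 = 216, cy_3 = 192, r_3 = 72, x1_4 = 80, y1_4 = 296, cx_5 = 368, cy_5 = 264, r_5 = 56, x1_6 = 240, y1_6 = 88, cx_7 = 344, cy_7 = 96, r_7 = 72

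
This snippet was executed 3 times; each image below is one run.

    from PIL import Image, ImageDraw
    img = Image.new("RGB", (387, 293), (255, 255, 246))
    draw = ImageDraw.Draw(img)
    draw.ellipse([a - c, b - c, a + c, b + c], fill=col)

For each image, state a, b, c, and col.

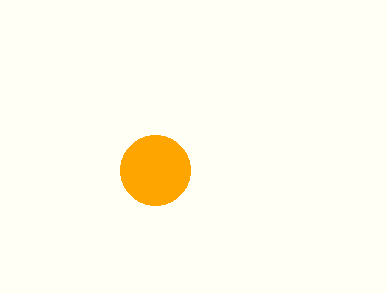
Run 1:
a = 155, b = 170, c = 35, col = 'orange'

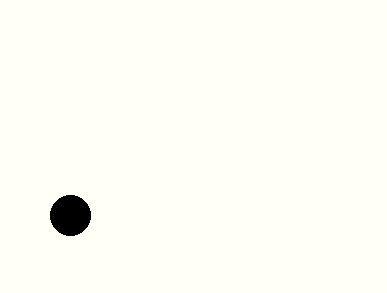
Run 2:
a = 70; b = 215; c = 20; col = 'black'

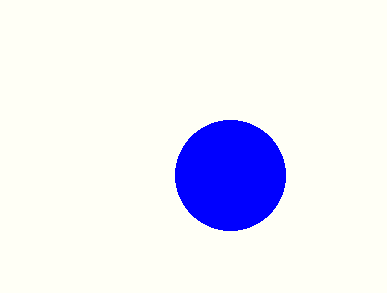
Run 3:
a = 230; b = 175; c = 55; col = 'blue'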